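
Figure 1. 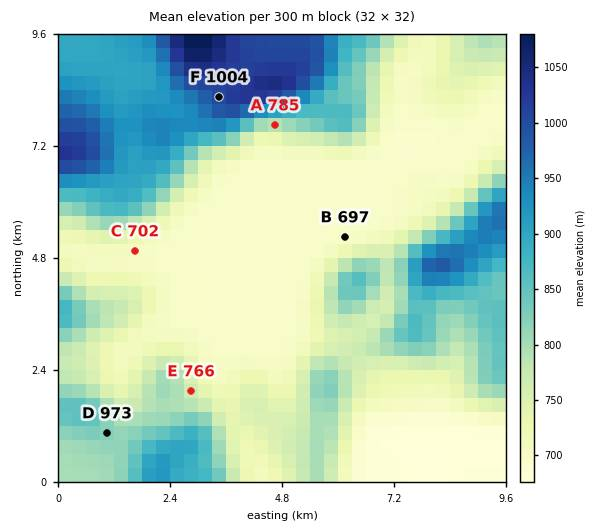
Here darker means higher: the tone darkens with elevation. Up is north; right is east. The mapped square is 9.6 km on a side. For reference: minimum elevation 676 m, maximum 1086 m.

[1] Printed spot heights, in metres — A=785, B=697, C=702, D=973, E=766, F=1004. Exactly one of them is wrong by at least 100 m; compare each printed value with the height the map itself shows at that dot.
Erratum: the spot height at D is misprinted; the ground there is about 823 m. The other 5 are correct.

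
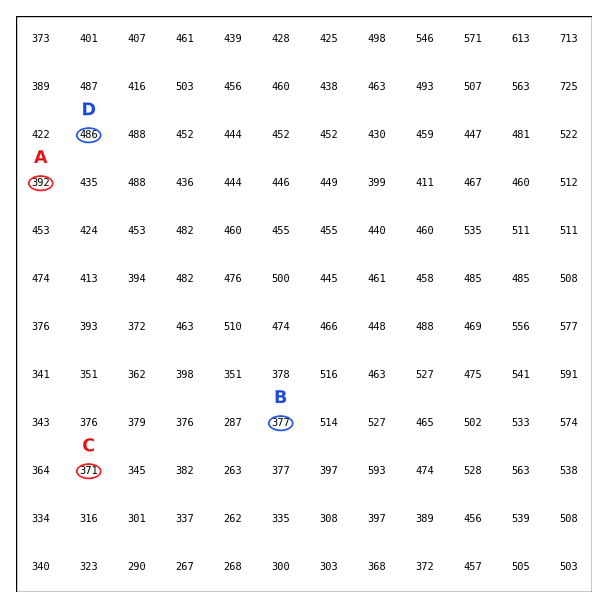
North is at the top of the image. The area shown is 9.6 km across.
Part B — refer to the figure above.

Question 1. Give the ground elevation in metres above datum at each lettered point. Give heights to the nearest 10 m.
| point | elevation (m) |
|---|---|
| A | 390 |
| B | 380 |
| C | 370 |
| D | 490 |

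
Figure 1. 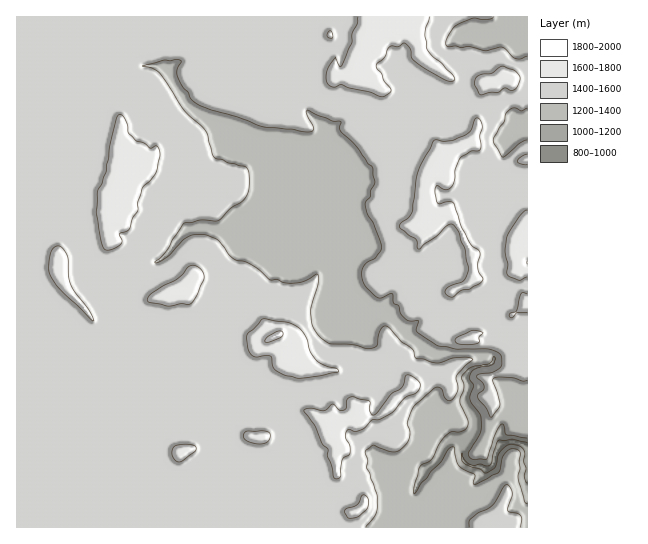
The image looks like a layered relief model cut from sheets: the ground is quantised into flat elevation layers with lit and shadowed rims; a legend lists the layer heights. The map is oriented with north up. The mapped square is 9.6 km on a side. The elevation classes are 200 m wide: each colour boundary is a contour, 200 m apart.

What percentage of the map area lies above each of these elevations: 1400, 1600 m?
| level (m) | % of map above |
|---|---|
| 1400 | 80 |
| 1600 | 10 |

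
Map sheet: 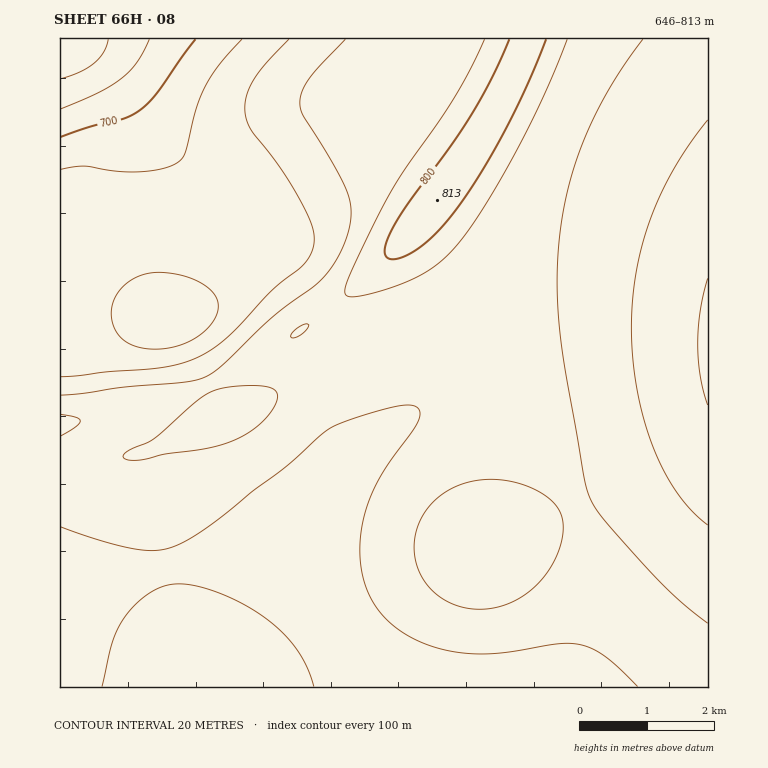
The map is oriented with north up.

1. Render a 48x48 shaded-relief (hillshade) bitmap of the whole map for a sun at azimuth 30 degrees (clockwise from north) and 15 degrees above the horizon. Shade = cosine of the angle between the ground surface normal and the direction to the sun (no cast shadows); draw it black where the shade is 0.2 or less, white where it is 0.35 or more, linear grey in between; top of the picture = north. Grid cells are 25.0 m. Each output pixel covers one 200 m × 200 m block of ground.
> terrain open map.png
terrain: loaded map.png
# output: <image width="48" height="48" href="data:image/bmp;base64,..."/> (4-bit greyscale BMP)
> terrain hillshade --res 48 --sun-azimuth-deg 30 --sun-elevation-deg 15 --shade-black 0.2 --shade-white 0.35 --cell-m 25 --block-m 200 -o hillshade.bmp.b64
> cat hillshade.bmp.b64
<image width="48" height="48" href="data:image/bmp;base64,Qk32BAAAAAAAAHYAAAAoAAAAMAAAADAAAAABAAQAAAAAAIAEAAATCwAAEwsAABAAAAAAAAAAAAAAABEREQAiIiIAMzMzAERERABVVVUAZmZmAHd3dwCIiIgAmZmZAKqqqgC7u7sAzMzMAN3d3QDu7u4A////AHdmZmZVVVVVVVVWZmZ3d3d3d3d3d3d3d3dmZmZVVVVVVVVmZmd3d3d3d3d3d3d3d3ZmZmZVVVVVVVVmZnd3iIiHd3d3d3d3d2ZmZmZVVVVVVVZmZ3eIiIiId3d3d3d3d2ZmZmZVVVVVVVZmZ3iImZiIh3d3d3d3d2ZmZmZVVVVVVWZmd3iJmZmId3d3d3d3d2ZmZmZlVVVVVWZmd4iZmZiId3d3d3d3d2ZmZmZmZVVVVmZmd4iZmYiHd3d3d3d4iGZmZmZmZmZWZmZmd4iIiId2ZmZnd3eIiGZmZmZmZmZmZmZmd3iIh3ZmZmZnd3eIiHd3dmZmZmZmZmZmd3d3dmZVVVZnd3eIiHd3d3ZmZmZmZmZmZ3d2ZlVERVZmd3iIiHd3d3d2ZmZmZmZmZmZmVURERFZmd3iIiIiId3d3dmZmZmZmZmZlVERERFZnd3iIiIiIh3d3d3ZmZmZmZmZVVERERVZnd3iIiHd3d3d3d3d3ZmZmZmZVVEREVVZnd3iIiGZmd3d3iId3dmZmZmZVVERFVWZ3d3iIiEVVVWZ4iIh3dmZmZmZVVVVVVmZ3d3iIiERERFZneId3dmZmZmZlVVVWZmd3d3d3d3ZVRFVWZ3d3ZmZ3ZmZmZmZmZnd3d3d3d6mHdmZlVVVmZmd3d2ZmZmZmZ3d3d3d3d8u6qph2VURFVmd3d3ZmZmZmd3d3d3d3d7u7zMupdkQ0RWd3d3ZmZmZnd3d3d3d3d5qrvMy6l2RDRFZ3d3dmZmZ3d3d3d3d3d4iJqru6qXZURFZnd3ZmZmZ3d3d3d3d3d3d4iZmZmYd2VVVmZmZmZmZ3d3d3d3d3d2Z3d3d3d3iHdmVVVVZmZmZ3d3d3d3d3d2Znd2ZlVmd4iHZUREVWZmZnd3d3d3d3d2ZmZlVURFZ4iYdUMzRVZmZnd3d3d3d3dmZmZVREREVniIdkMzNFVmZmd3d3d3d2ZlVVVVREREVmeIdlQzNEVmZmZ3d3d3dmZlVVVURERFVmZ2ZlVDM0VmZmZmd3dmZmZlVVVVREVVZmZlVVVUREVWZmZmZmZmZmZmZmZVVVVmZmZURFVVVEVWZmZmZmZmZmZmZmZmZmZndmVEREVWZVVVZmZmZmZmZmZnd3d3d3d3ZlVENEVWZmVVZmZmZmZmZmZoiHd3d3d2ZVRDNEVWZ2ZVZmZmZmZmZmZoiIiHd3dmVUQzNEVWZ3ZmZmZmZmZmZmZpiIiHd2ZVREMzREVWZndmZmZmZmZmZmZpiIh3dmVURDMzRFVWZndmZmZmZmZmZmZpmYiHZlVEQzM0RFVWZmZmZmZmZmZmZmZpmYiHZlVURERERVVmZmZmZmZmZmZmZmZpmYh3ZlVVRERFVVZmZmZmZmZmZmZmZmZpmYh3ZmVVVVVVVWZmZmZmZmZmZmZmZmZpmIh3ZmZmZmZmZmZmZmZmZmZmZmZmZmZoiHd2ZmZmZmZmZmZmZmZmZmZmZmZmZmZnd2ZmZmZnd3d3ZmZmZmZmVWZndmZmZmZndmZmZmZ3d3d3dmZmZmZmZVZndmZmZmZg=="/>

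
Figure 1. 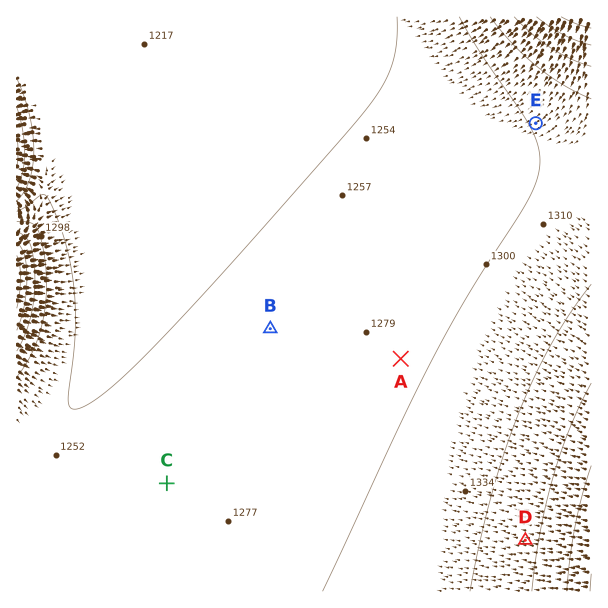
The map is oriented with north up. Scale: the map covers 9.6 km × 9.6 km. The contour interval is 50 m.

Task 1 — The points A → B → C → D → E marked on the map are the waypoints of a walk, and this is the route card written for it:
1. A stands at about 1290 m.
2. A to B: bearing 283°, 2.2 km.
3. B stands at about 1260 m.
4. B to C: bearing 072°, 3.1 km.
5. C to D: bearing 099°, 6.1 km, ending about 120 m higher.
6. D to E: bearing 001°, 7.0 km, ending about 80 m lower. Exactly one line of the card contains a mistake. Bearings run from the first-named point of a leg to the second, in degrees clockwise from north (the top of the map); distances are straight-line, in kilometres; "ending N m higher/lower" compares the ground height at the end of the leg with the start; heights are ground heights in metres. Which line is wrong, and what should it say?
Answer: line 4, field bearing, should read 214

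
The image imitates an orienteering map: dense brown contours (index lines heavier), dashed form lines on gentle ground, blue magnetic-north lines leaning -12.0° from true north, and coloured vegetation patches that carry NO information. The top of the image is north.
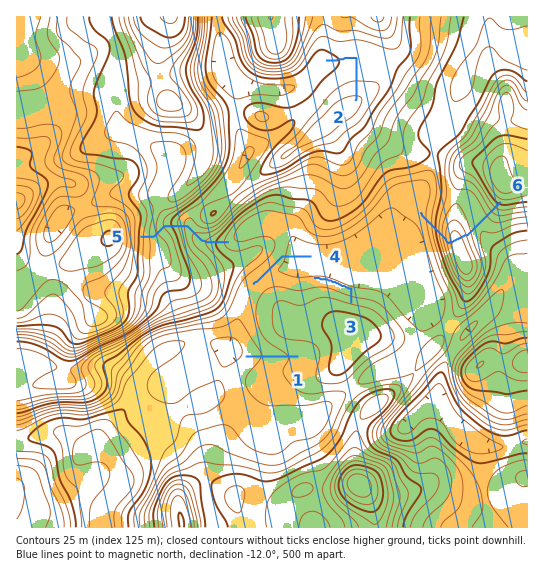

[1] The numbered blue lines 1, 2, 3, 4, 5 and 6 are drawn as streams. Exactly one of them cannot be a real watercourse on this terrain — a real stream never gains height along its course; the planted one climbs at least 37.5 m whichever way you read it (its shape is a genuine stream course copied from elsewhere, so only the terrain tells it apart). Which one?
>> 6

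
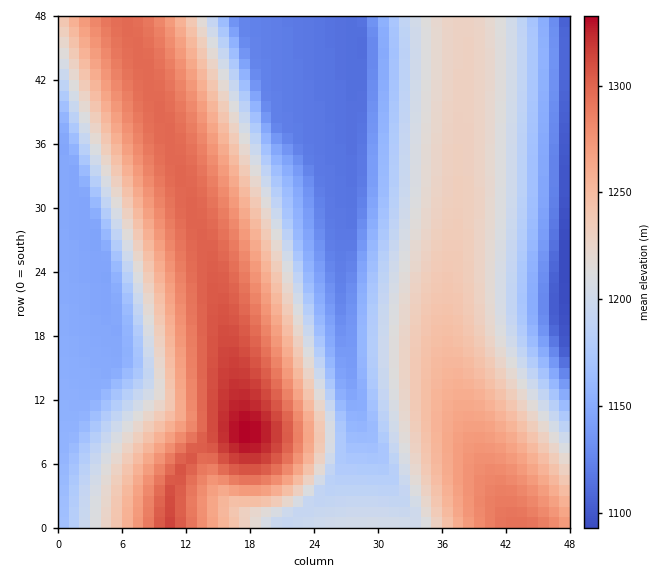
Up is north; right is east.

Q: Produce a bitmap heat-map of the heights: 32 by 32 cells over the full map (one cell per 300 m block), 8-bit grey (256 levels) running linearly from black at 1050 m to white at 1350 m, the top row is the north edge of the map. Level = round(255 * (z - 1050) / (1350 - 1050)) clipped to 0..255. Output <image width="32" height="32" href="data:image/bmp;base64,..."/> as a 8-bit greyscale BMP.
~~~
<image width="32" height="32" href="data:image/bmp;base64,Qk02CAAAAAAAADYEAAAoAAAAIAAAACAAAAABAAgAAAAAAAAEAAATCwAAEwsAAAABAAAAAAAAAAAAAAEBAQACAgIAAwMDAAQEBAAFBQUABgYGAAcHBwAICAgACQkJAAoKCgALCwsADAwMAA0NDQAODg4ADw8PABAQEAAREREAEhISABMTEwAUFBQAFRUVABYWFgAXFxcAGBgYABkZGQAaGhoAGxsbABwcHAAdHR0AHh4eAB8fHwAgICAAISEhACIiIgAjIyMAJCQkACUlJQAmJiYAJycnACgoKAApKSkAKioqACsrKwAsLCwALS0tAC4uLgAvLy8AMDAwADExMQAyMjIAMzMzADQ0NAA1NTUANjY2ADc3NwA4ODgAOTk5ADo6OgA7OzsAPDw8AD09PQA+Pj4APz8/AEBAQABBQUEAQkJCAENDQwBEREQARUVFAEZGRgBHR0cASEhIAElJSQBKSkoAS0tLAExMTABNTU0ATk5OAE9PTwBQUFAAUVFRAFJSUgBTU1MAVFRUAFVVVQBWVlYAV1dXAFhYWABZWVkAWlpaAFtbWwBcXFwAXV1dAF5eXgBfX18AYGBgAGFhYQBiYmIAY2NjAGRkZABlZWUAZmZmAGdnZwBoaGgAaWlpAGpqagBra2sAbGxsAG1tbQBubm4Ab29vAHBwcABxcXEAcnJyAHNzcwB0dHQAdXV1AHZ2dgB3d3cAeHh4AHl5eQB6enoAe3t7AHx8fAB9fX0Afn5+AH9/fwCAgIAAgYGBAIKCggCDg4MAhISEAIWFhQCGhoYAh4eHAIiIiACJiYkAioqKAIuLiwCMjIwAjY2NAI6OjgCPj48AkJCQAJGRkQCSkpIAk5OTAJSUlACVlZUAlpaWAJeXlwCYmJgAmZmZAJqamgCbm5sAnJycAJ2dnQCenp4An5+fAKCgoAChoaEAoqKiAKOjowCkpKQApaWlAKampgCnp6cAqKioAKmpqQCqqqoAq6urAKysrACtra0Arq6uAK+vrwCwsLAAsbGxALKysgCzs7MAtLS0ALW1tQC2trYAt7e3ALi4uAC5ubkAurq6ALu7uwC8vLwAvb29AL6+vgC/v78AwMDAAMHBwQDCwsIAw8PDAMTExADFxcUAxsbGAMfHxwDIyMgAycnJAMrKygDLy8sAzMzMAM3NzQDOzs4Az8/PANDQ0ADR0dEA0tLSANPT0wDU1NQA1dXVANbW1gDX19cA2NjYANnZ2QDa2toA29vbANzc3ADd3d0A3t7eAN/f3wDg4OAA4eHhAOLi4gDj4+MA5OTkAOXl5QDm5uYA5+fnAOjo6ADp6ekA6urqAOvr6wDs7OwA7e3tAO7u7gDv7+8A8PDwAPHx8QDy8vIA8/PzAPT09AD19fUA9vb2APf39wD4+PgA+fn5APr6+gD7+/sA/Pz8AP39/QD+/v4A////AGZ5jJ+zx9vayrurnI2Aenx+gIGBgYCClqu6xs3Pzce9ZXiLnrHF2dnJuaqjoZqLfHl6e3t6eYedsL3Gy8zIwLRjdYiarcHU2su9ucDAuKmReHR0dHN4jqOzv8bJx8G4qmBxg5Wnusza0sfQ19fPv6aGb25tbX2Up7W/xMXBuq6eXWt8jp+wwdHY0+Dn5t7NtJRwaGdsg5mqtr7BwLqxo5JaZHSFlaW0xNLb6O/u5dS7mnJhYXCInKy2vL26s6eYhFlca3qJmKe2yNzp7+7k07qYcFxedY2frLW5ubSqnYt2WFhgbn2Lmq/I2+fs6d7MspBnVmB6kKGss7azraGSfmdYV1hicH+Sscrb5ejj18OnhFxSZH6Soayxsq6lmIdxV1dWVVhkdZWzy9vj5N7Qup14VVBngJOiq6+uqJ6Pe2RIVlVUVFx2mbbM2uHg2Mmyk21QT2mBlKGprKqjloZwVzlWVVRTXHueuc3a393TwqqKZExPaoGToKeppp2QfmZLL1VUU1JfgaK8ztnd2c68ooFdSE5qgZKepaejmot4X0EqVVRSU2SIp7/P2dvWybWad1dFTWh/kJyjpKCXiHRbPSdUU1JTbI+swtHY2dLErpJuUkFKZXyOmqGin5aHdFs9J1RTUVZ1l7HF0tjWzr6niWVNP0dieYuYn6GdlYd0XD8mVFJRXH+et8jT19TJuKCAXkk9Q151iJWdn52ViHZeQidTUlFmiaa8y9TW0cSxl3ZYRDs/WXGEkpuenJWJd2FFKFNSVHKTrcHO1dTNv6qObFRBOjxVbYGQmZ2clYp5Y0gqU1Fbfpy0xtDV0sm5ooRlUD46OlBpfo2XnJuWi3tlSyxTUmaJpbrK0tTPxLKZemBNPTk4TGZ7i5abm5aLfGdNLlNVc5OtwM3T08y+qo9wW0g7OTdJZHmJlJqblox8aE4vUl2AnbTF0NTRyLiihGVTQjo4N0hjeImUmpqWjHxoTi9TaYumu8rS087DsZh5WUg8OTg3R2J4iJOZmpWMfWhPMFd2la7BzdPSy72pjm1LPjs5ODZFYHaHk5malox9aVAxYIKftsbQ09DGtqCDX0E8Ozk3NkNedYaSmJqWjH5qUTNsjai8ytHSzcGvlndSPjw6OTc2QV1zhZGYmZaNf2tTNXmXr8HN0tHKvKeMa0c9PDo5NzU/W3KEkJeZlo1/bFQ2haG3xs/Sz8W1n4JeQT08Ojg3NT5acYOQl5mWjYBtVDeQqb3K0dLMwK6VdlE/PTs6ODc1Pllwgo+XmZaNgG1VN5qxws3S0Mm6potqRz49Ozo4NzU+WnGDj5eZlo1/bFQ2o7jH0NLOxLSdgF1BPj07Ojg2NUFcc4SQl5mVjH5rUzU="/>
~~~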